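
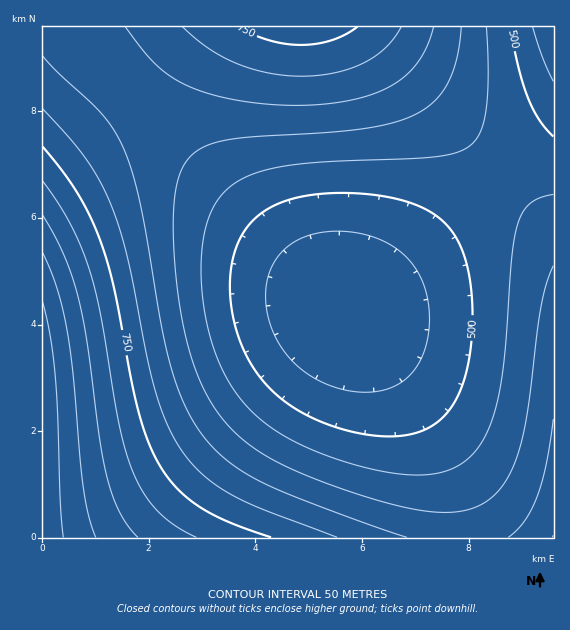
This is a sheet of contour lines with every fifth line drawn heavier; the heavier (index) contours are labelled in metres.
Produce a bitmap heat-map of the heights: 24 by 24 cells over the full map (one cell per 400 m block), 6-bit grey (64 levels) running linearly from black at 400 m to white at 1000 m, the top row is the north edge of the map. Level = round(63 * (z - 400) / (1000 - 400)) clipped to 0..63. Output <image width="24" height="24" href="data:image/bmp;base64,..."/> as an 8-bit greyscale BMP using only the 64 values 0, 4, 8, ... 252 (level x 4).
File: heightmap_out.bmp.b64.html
<image width="24" height="24" href="data:image/bmp;base64,Qk12BgAAAAAAADYEAAAoAAAAGAAAABgAAAABAAgAAAAAAEACAAATCwAAEwsAAAABAAAAAAAAAAAAAAEBAQACAgIAAwMDAAQEBAAFBQUABgYGAAcHBwAICAgACQkJAAoKCgALCwsADAwMAA0NDQAODg4ADw8PABAQEAAREREAEhISABMTEwAUFBQAFRUVABYWFgAXFxcAGBgYABkZGQAaGhoAGxsbABwcHAAdHR0AHh4eAB8fHwAgICAAISEhACIiIgAjIyMAJCQkACUlJQAmJiYAJycnACgoKAApKSkAKioqACsrKwAsLCwALS0tAC4uLgAvLy8AMDAwADExMQAyMjIAMzMzADQ0NAA1NTUANjY2ADc3NwA4ODgAOTk5ADo6OgA7OzsAPDw8AD09PQA+Pj4APz8/AEBAQABBQUEAQkJCAENDQwBEREQARUVFAEZGRgBHR0cASEhIAElJSQBKSkoAS0tLAExMTABNTU0ATk5OAE9PTwBQUFAAUVFRAFJSUgBTU1MAVFRUAFVVVQBWVlYAV1dXAFhYWABZWVkAWlpaAFtbWwBcXFwAXV1dAF5eXgBfX18AYGBgAGFhYQBiYmIAY2NjAGRkZABlZWUAZmZmAGdnZwBoaGgAaWlpAGpqagBra2sAbGxsAG1tbQBubm4Ab29vAHBwcABxcXEAcnJyAHNzcwB0dHQAdXV1AHZ2dgB3d3cAeHh4AHl5eQB6enoAe3t7AHx8fAB9fX0Afn5+AH9/fwCAgIAAgYGBAIKCggCDg4MAhISEAIWFhQCGhoYAh4eHAIiIiACJiYkAioqKAIuLiwCMjIwAjY2NAI6OjgCPj48AkJCQAJGRkQCSkpIAk5OTAJSUlACVlZUAlpaWAJeXlwCYmJgAmZmZAJqamgCbm5sAnJycAJ2dnQCenp4An5+fAKCgoAChoaEAoqKiAKOjowCkpKQApaWlAKampgCnp6cAqKioAKmpqQCqqqoAq6urAKysrACtra0Arq6uAK+vrwCwsLAAsbGxALKysgCzs7MAtLS0ALW1tQC2trYAt7e3ALi4uAC5ubkAurq6ALu7uwC8vLwAvb29AL6+vgC/v78AwMDAAMHBwQDCwsIAw8PDAMTExADFxcUAxsbGAMfHxwDIyMgAycnJAMrKygDLy8sAzMzMAM3NzQDOzs4Az8/PANDQ0ADR0dEA0tLSANPT0wDU1NQA1dXVANbW1gDX19cA2NjYANnZ2QDa2toA29vbANzc3ADd3d0A3t7eAN/f3wDg4OAA4eHhAOLi4gDj4+MA5OTkAOXl5QDm5uYA5+fnAOjo6ADp6ekA6urqAOvr6wDs7OwA7e3tAO7u7gDv7+8A8PDwAPHx8QDy8vIA8/PzAPT09AD19fUA9vb2APf39wD4+PgA+fn5APr6+gD7+/sA/Pz8AP39/QD+/v4A////APDg0MS4sKigmJSMhIB4cGxkYFxcYGRsdPDczLywpJyQiIB8dGxkYFhUUFBQVFxkcOzYyLionJCEfHBoYFxUUEhIRERITFRcbOzYxLSglIR4bGRYUExEQDw4ODxARExYaOzYwKycjHxsYFRMRDw0MCwsMDA4QEhUZOzUwKiUhHRkVEg8NCwoJCQkJCgwOERQYOzUvKSQfGxYTDwwKCAcGBgYHCQsNEBQYOzQuKCMeGRQQDQoHBgQEBAUGCAoMEBMXOjQtKCIcFxMPCwgFBAMCAgMFBwkMDxMXOTMtJyEbFhENCQYEAgEBAgMEBgkMDxIWODIrJSAaFRAMCQUDAgEBAQIEBgkLDxIWNjAqJB8ZFBAMCAUDAgEBAQMEBgkMDxIVNC4pIx4ZFBAMCAYEAgICAgQFBwkMDhEUMiwnIh0YFBAMCQcFBAMDBAUGCAoMDhETLyolIBwYFBANCwkHBgYGBgcICgsNDhASLCcjHxsXFBEPDQsKCQgICQkKCwwNDxAQKSUhHRoXFRIQDw4NDAwMDAwNDQ4ODw8PJiIfHBkXFRQSEREQDw8PDw8PDw8PDw4NIyAdGxkXFhUVFBQUExMTEhISERAPDg0MIB0bGhkYFxcXFxcXFxcWFhUUExIQDgwKHRsaGRkZGRkaGhsbGxsaGRgXFRMRDgsJGxoZGRkaGxwdHh4fHx8eHBsZFxQRDgoHGhkYGRobHB4fISIiIyIhHx0bGBURDQkFGRgYGRscHiAiJCUmJiUkIiAdGRURDQgDA=="/>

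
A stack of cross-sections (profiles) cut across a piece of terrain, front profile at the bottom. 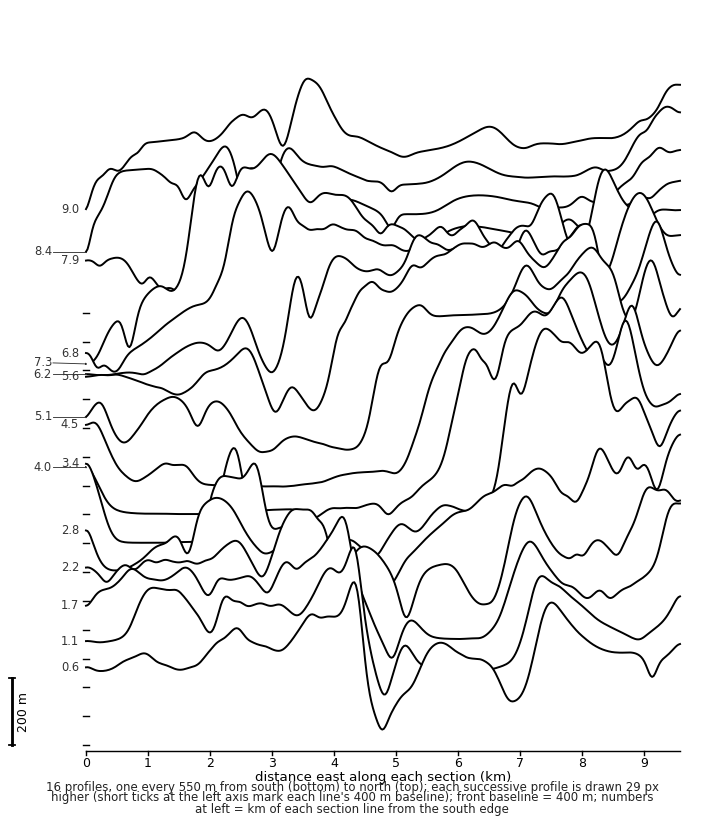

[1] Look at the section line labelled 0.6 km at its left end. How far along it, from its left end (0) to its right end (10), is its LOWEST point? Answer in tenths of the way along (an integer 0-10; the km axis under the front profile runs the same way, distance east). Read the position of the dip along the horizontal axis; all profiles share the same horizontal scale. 5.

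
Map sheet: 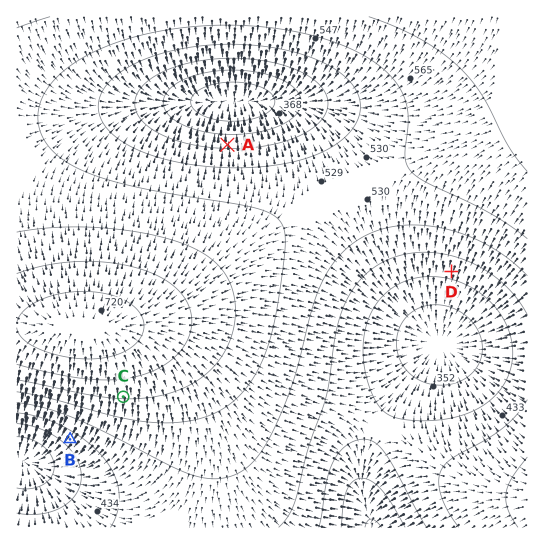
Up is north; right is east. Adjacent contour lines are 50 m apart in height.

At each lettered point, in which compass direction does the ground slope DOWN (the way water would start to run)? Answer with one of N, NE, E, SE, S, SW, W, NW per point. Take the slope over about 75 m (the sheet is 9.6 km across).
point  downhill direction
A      N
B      SW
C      S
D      S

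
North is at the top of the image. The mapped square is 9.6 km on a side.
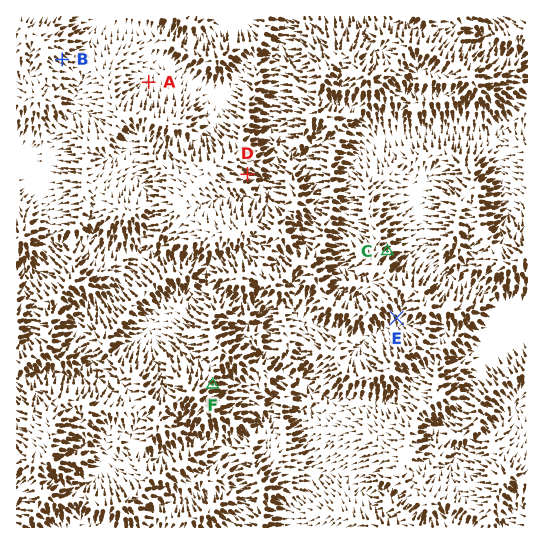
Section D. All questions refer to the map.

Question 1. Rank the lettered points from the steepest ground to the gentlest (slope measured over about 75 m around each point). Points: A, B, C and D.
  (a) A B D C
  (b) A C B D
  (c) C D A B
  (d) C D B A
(d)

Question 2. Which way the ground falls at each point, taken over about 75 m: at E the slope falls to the S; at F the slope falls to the E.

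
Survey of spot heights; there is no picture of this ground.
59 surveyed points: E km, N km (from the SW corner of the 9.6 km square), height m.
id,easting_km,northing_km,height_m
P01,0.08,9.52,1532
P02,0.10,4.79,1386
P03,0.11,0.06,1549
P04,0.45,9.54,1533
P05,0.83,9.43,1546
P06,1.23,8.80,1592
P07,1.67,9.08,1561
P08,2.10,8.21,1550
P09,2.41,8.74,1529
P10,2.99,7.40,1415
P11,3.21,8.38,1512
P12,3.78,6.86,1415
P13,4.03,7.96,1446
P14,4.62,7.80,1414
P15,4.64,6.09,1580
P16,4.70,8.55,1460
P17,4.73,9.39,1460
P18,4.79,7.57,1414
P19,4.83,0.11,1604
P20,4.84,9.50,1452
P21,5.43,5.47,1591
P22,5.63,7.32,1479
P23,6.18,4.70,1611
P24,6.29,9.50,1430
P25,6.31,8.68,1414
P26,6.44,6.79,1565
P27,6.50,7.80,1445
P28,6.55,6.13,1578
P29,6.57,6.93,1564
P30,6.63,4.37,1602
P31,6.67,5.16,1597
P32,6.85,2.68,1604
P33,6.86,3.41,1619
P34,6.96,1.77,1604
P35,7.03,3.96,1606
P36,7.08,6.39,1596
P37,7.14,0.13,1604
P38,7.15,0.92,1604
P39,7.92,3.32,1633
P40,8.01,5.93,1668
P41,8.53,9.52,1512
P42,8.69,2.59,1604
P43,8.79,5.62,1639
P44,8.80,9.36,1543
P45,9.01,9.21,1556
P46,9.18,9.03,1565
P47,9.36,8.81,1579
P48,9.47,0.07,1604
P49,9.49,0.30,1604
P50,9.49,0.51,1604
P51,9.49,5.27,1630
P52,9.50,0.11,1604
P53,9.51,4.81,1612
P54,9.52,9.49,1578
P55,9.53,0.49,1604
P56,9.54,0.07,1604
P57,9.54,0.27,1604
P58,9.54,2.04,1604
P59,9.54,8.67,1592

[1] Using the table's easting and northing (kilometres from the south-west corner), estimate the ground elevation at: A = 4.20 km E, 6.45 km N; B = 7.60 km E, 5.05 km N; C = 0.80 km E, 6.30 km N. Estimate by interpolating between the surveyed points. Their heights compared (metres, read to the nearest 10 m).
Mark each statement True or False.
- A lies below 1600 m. True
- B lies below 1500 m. False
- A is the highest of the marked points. False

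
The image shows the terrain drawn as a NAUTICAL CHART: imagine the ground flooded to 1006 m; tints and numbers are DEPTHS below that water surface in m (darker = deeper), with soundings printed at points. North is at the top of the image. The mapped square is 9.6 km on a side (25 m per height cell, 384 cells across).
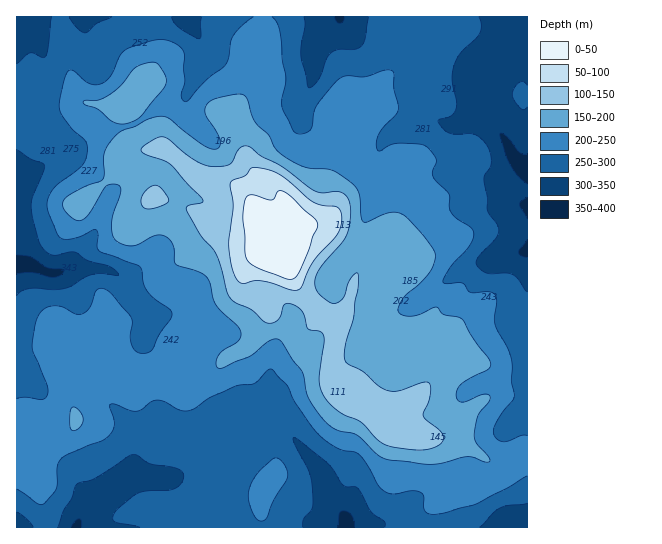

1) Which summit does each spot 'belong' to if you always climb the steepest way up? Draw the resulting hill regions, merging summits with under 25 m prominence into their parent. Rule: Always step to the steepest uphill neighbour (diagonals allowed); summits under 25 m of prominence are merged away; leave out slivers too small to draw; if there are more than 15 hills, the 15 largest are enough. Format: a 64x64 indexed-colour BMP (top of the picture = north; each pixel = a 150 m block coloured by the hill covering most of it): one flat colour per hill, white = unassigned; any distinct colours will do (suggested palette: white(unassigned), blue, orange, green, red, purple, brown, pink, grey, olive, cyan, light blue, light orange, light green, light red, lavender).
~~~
<image width="64" height="64" href="data:image/bmp;base64,Qk12CAAAAAAAAHYAAAAoAAAAQAAAAEAAAAABAAQAAAAAAAAIAAATCwAAEwsAABAAAAAAAAAA////ALR3HwAOf/8ALKAsACgn1gC9Z5QAS1aMAMJ34wB/f38AIr28AM++FwDox64AeLv/AIrfmACWmP8A1bDFADMzMzMRERERERERVVVVVVVVVVVVUiIiIiIiIiIiIiIiMzMzMxERERERERFVVVVVVVVVVVVSIiIiIiIiIiIiIiIzMzMzMREREREREVVVVVVVVVVVVSIiIiIiIiIiIiIiIjMzMzMzERERERERVVVVVVVVVVVSIiIiIiIiIiIiIiIiMzMzMzMxERERERVVVVVVVVVVVVIiIiIiIiIiIiIiIiIzMzMzMzMxERERVVVVVVVVVVVVUiIiIiIiIiIiIiIiIjMzMzMzMzMRERFVVVVVVVVVVVUiIiIiIiIiIiIiIiIiMzMzMzMzMxEREREVVVVVVVVVVSIiIiIiIiIiIiIiIiIzMzMzMzMzMREREREVVVVVVVVSIiIiIiIiIiIiIiIiIjMzMzMzMzMxERERERFVVVVVVSIiIiIiIiIiIiIiIiIiMzMzMzMzMzEREREREVVVVVVSIiIiIiIiIiIiIiIiIiIzMzMzMzMzMRERERERVVVVVSIiIiIiIiIiIiIiIiIiIjMzMzMzMzMRERERERFVVVVVIiIiIiIiIiIiIiIiIiIiMzMzMzMzMxERERERERVVVVIiIiIiIiIiIiIiIiIiIiIzMzMzMzMxERERERERERERIiIiIiIiIiIiIiIiIiIiIjMzMzMzMxEREREREREREREiIiIiIiIiIiIiIiIiIiIiMzMzMzMzERERERERERERESIiIiIiIiIiIiIiIiIiIiIzMzMzMzMREREREREREREREiIiIiIiIiIiIiIiEiIiIjMzMzMzMzERERERERERERERIiIiIiIiIiIiIhERERESMzMzMzMzMRERERERERERERESIiIiIiIiIiIhEREREREzMzMzMzMzEREREREREREREREiIiIiIiIiIRERERERETMzMzMzMzMxERERERERERERERIRESIRERERERERERERMzMzMzMzMzEREREREREREREREREREREREREREREREREzMzMzMzMzMxERERERERERERERERERERERERERERERETMzMzMzMzMzERERERERERERERERERERERERERERERERMzMzMzMzMzMxEREREREREREREREREREREREREREREREzMzMzMzMzMzERERERERERERERERERERERERERERERETMzMzMzMzMzERERERERERERERERERERERERERERERERMzMzMzMzMzEREREREREREREREREREREREREREREREREzMzMzMzMzMRERERERERERERERERERERERERERERERETMzMzMzMzMRERERERERERERERERERERERERERERERERMzMzMzMzMREREREREREREREREREREREREREREREREREzMRERERERERERERERERERERERERERERERERERERERERERERERERERERERERERERERERERERERERERERERERERERERERERERERERERERERERERERERERERERERERERERERERERERERERERERERERERERERERERERERERERERERERERERERERERERERERERERERERERERERERERERERERERERERERERERERERERERERERERERERERERERERERERERERERERERERERERERERERERERERERERERERERERERERERERERERERERERERERERERERERERERERERERERERERERERERERERERERERERERERERERERERERERERERERERERERERERERERERERERERERERERERERERERERERERERERERERERERERERERERERERERERERERERERERERERERERERERERERERERERERERERERERERERERERERERERERERERERERERERERERERERERERERERERERERERERERERERERERERERERERERERERERERERERERERERERERERERERERERERERERERERERERERERERERERERERERERERERERERERERERFBEREREREREREREREREREREREREREREREREREREREREURBEREREREREREREREREREREREREREREREREREREREURERBERERERERERERERERERERERERERERERERERERERREREREQRERERERERERERERERERERERERERERERERERREREREREERERERERERERERERERERERERERERERERERREREREREREERERERERERERERERERERERERERERERERFEREREREREREEREREREREREREREREREREREREREREREURERERERERERBERERERERERERERERERERERERERERERFEREREREREREQREREREREREREREREREREREREREREREURERERERERERBERERERERERERERERERERERERERERERREREREREREREQRERERERERERERERERERERERERERERFERERERERERERBERERERERERERERERERERERERERERFEREREREREREREEREREREREREREREREREREREREREREUREREREREREREQRERERERERERERERERERERERERERERRERERERERERERBERERERERERERERERERERERERERERRERERERERERERBERERERERERERERERERERERERERERFEREREREREREREERERERERERERERERERERERERERER"/>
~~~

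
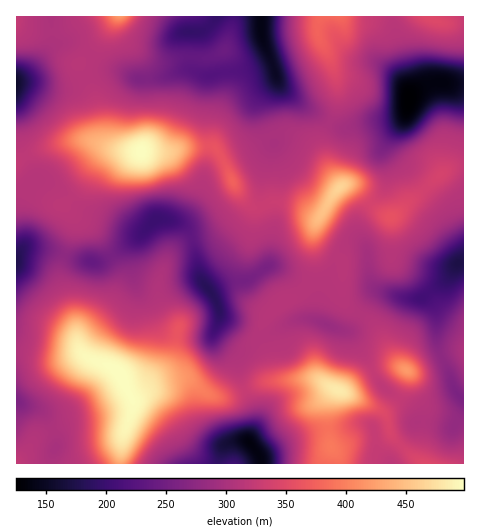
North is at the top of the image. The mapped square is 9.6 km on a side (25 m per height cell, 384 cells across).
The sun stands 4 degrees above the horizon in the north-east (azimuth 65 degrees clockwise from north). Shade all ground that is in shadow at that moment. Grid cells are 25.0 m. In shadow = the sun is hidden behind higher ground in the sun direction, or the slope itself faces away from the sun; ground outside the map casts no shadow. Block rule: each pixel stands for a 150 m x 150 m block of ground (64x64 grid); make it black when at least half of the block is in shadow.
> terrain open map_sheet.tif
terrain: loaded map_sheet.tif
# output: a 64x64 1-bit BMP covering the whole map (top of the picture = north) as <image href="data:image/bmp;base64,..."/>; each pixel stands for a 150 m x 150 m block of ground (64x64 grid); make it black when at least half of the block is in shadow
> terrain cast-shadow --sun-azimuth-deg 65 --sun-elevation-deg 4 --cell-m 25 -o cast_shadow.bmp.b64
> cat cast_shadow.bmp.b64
<image width="64" height="64" href="data:image/bmp;base64,Qk0+AgAAAAAAAD4AAAAoAAAAQAAAAEAAAAABAAEAAAAAAAACAAATCwAAEwsAAAIAAAAAAAAA////AAAAAAD//gD//+ADAP/+AH//4AAA//4AP//gAAD//gA//+AAAP/+AB//4AgA//4AH//gGAD//gAH/+AQAP/+ADn/8AAA//4AMP/8AAD//gAAf/wAAP/8AAB/+B8B//wAAH/wP4P/+AAAAMA/A//AAAAAAD4H/4AAAAAAPAf/AAAAAAAYAv8AAAwAAAAA/wAAHgAAAAD/AAAeAAAAAD8AAB+AAAAAHgAAH8AAAAcGAAAfwAAAA4AAAB+AAAADgAAAHwAAAAGAAAA/AAAAAcAAAH4AAAAA8AAA/4AAAAD4AAD//AAAAPgAAH//AAAA+BAAf//AAAD8MAB//8AAAP4AAP//wCAA/gAB/P/geAD8AH/8f+D4APgAf/g/4HgA+AA/+B/gcAD/wD/+D/AAAP/8P/8H8AAA/////gP4AAD//+B+AfgAAP//4D4A+AAA///APAD4AAD//4A8AHAAAH//ABgAAAAAP/4AAAAAAAAf4AAAAAAAAA+AAAAAAAGAAAAAAAAAAeAAAAAAAAAB8AAAAAAAAADw4AAAAADwAGDwAAAAH/gAAPwAAAB/+AAA/AAAAP/4AAD+AAAB//gD4fwAAAP/+Af//AAAA//4B//8AAAD//AD//AAAAH/8AD/BgAAAf/gAHwD8AAA/+AAAAH8AAB/4AAAAH4AAD/AAeAAPgAAH+ABgA=="/>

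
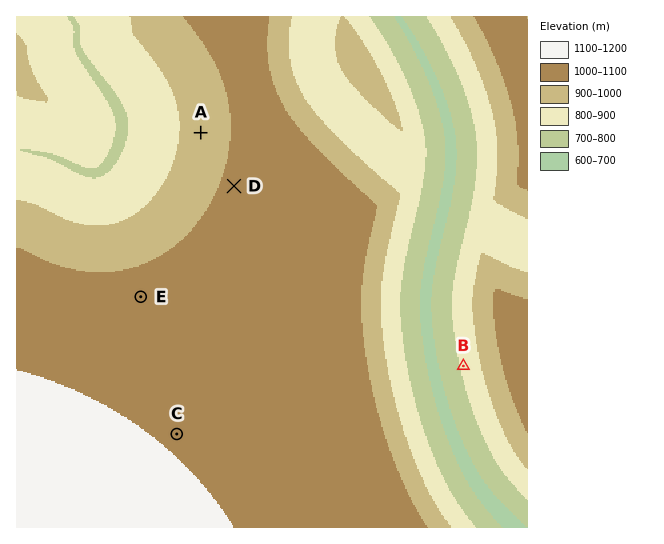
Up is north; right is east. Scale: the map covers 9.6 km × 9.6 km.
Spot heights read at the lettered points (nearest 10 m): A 940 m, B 820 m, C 1090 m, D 1030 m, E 1060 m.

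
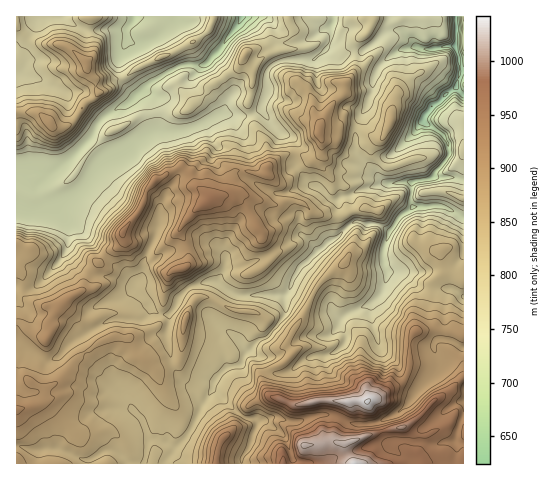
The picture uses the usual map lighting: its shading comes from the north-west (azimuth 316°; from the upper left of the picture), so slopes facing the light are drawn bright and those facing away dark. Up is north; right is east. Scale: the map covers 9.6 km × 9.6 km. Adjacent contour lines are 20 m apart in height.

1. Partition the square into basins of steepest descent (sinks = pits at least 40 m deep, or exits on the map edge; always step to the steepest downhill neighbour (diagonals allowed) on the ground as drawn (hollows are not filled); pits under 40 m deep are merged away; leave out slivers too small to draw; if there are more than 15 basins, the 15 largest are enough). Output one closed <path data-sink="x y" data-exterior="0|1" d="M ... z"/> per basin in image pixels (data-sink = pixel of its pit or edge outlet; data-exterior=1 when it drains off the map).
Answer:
<path data-sink="455 46" data-exterior="0" d="M463 16l-173 0-1 5 5 8-3 5-11 8-2 9-13 5-13 14 1 12-5 24 5 10 1 9 12 18 3 16-3 13-11 2-6-3-12 0-4 5-3 14-5 4-9 4-6 0-11-9-4-4-4-11-9-8-27 13-7 9-8 22-18 22 0 11-12 7-17 17-7 11-4 12-14 8-9 10-14-2-21-8-1-19-6-10 13-20-14-5 1 220 447-1z"/><path data-sink="242 17" data-exterior="1" d="M288 16l-73 0-5 13-4 5-25 15-47 21-10 8-13 3-15-2-1 6 4 7-17 14-8 14-8 7-13 0-15-14-22-1 0 131 14 6-13 20 6 10 2 19 20 8 14 2 9-10 13-7 12-24 17-17 12-7 0-11 18-22 8-22 7-9 23-11 4-2 6 5 7 14 15 13 16-4 5-6 2-12 4-5 12 0 6 3 12-2 2-13-3-16-12-18-1-9-5-10 5-24-1-12 13-14 13-5 2-9 11-8 3-5z"/><path data-sink="134 17" data-exterior="1" d="M214 16l-123 0-1 22 3 17-7 7 1 7 7 9 7 2 10 1 13-3 10-8 62-30 14-11z"/>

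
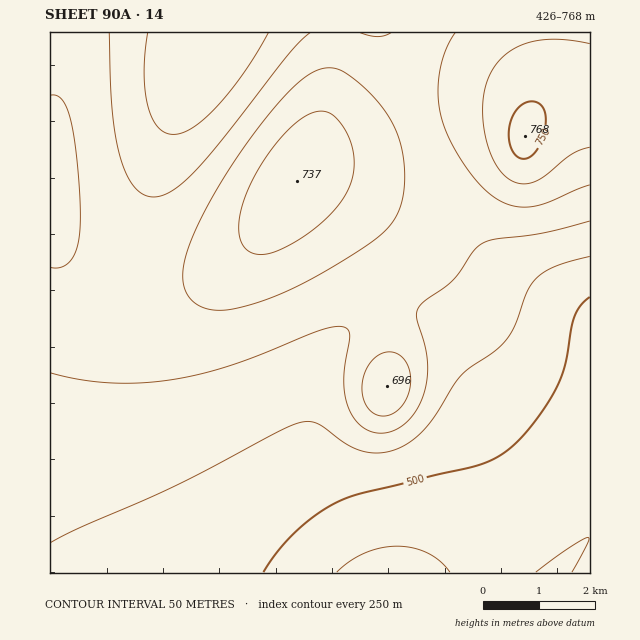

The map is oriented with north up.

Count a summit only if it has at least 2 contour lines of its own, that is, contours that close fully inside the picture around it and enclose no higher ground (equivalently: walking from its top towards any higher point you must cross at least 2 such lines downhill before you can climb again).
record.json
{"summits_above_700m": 1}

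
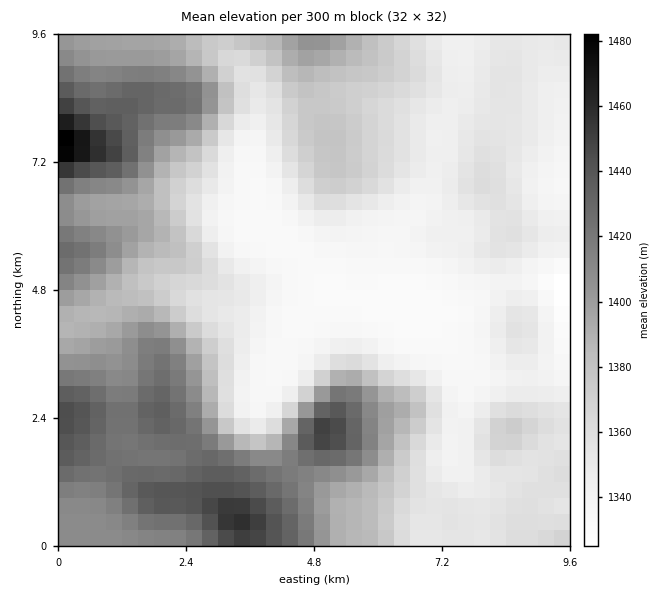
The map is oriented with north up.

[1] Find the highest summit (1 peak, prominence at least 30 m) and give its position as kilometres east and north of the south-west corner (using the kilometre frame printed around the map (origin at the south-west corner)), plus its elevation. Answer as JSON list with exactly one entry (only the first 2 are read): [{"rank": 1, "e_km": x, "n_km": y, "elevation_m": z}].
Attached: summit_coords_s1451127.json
[{"rank": 1, "e_km": 3.36, "n_km": 0.49, "elevation_m": 1460}]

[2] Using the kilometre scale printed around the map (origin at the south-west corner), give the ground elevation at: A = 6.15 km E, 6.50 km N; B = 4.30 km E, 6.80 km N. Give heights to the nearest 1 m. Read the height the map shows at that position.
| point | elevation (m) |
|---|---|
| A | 1348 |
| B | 1345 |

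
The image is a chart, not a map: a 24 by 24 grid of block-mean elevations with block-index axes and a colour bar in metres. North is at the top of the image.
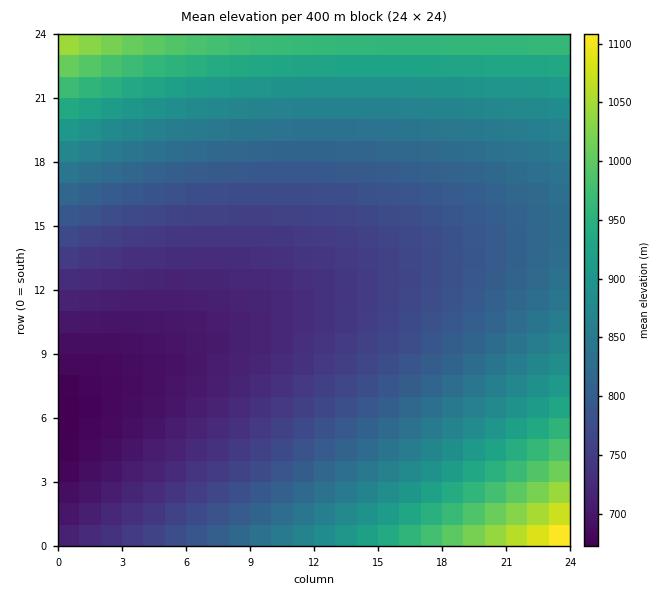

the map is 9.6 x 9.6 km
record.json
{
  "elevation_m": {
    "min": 670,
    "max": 1140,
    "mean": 820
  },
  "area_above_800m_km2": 47.7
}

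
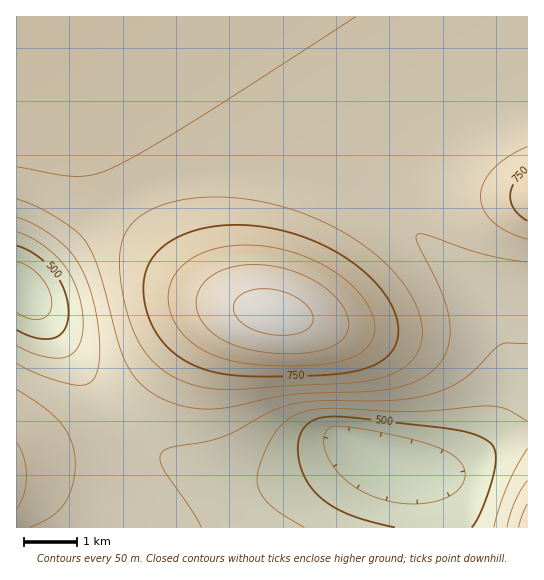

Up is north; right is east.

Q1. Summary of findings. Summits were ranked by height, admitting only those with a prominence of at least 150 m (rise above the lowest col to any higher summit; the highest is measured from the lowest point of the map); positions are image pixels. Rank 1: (274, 313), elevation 920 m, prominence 518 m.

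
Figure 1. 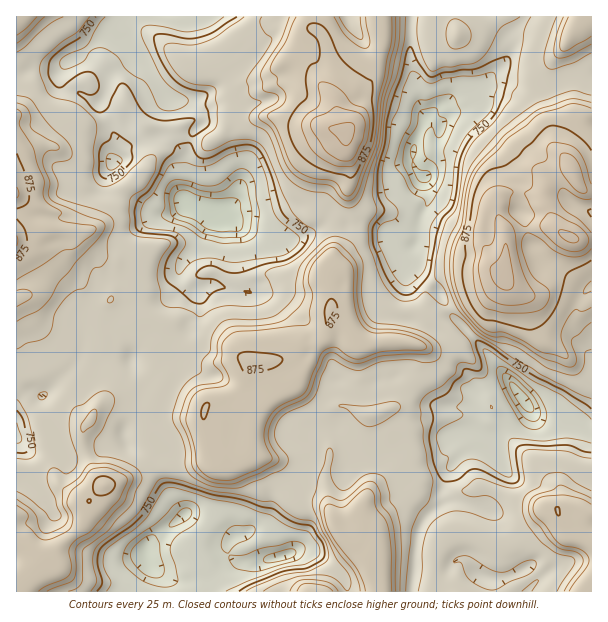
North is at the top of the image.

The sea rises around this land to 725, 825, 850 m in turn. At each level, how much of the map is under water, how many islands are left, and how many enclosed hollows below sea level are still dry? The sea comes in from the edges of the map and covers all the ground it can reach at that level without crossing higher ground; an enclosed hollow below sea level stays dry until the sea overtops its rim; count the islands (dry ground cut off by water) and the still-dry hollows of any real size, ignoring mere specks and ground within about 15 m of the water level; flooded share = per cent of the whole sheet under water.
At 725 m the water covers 9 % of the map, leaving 0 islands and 2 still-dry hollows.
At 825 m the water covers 71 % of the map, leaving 1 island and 0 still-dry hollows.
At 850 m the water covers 76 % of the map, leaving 1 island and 0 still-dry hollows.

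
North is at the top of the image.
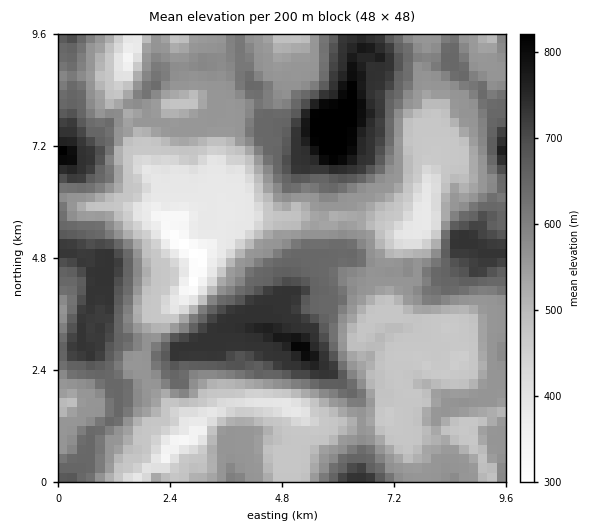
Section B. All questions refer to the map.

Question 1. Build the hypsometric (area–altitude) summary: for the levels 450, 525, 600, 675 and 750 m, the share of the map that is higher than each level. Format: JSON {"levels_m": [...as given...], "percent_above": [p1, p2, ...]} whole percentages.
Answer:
{"levels_m": [450, 525, 600, 675, 750], "percent_above": [89, 66, 36, 17, 3]}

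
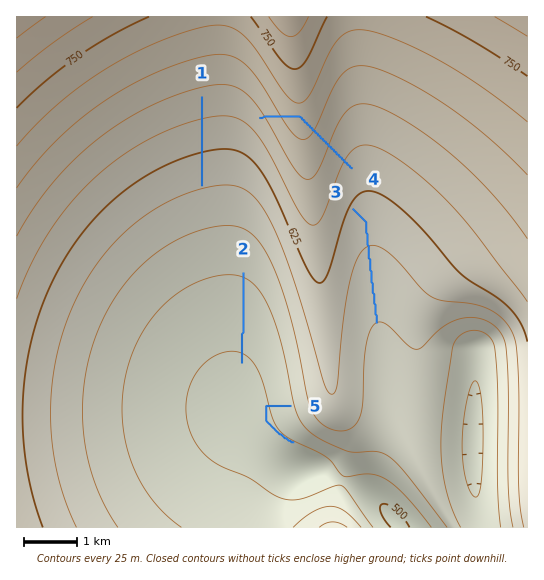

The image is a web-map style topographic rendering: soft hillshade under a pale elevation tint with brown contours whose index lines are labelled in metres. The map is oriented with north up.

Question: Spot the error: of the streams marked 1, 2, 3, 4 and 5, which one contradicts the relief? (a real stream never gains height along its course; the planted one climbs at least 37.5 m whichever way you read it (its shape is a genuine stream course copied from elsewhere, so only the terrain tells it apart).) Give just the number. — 4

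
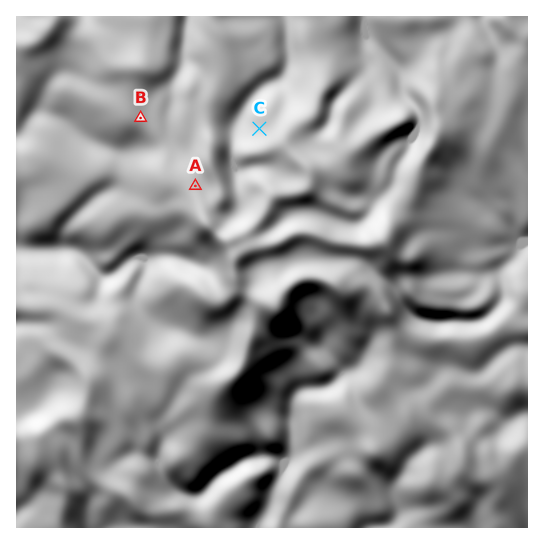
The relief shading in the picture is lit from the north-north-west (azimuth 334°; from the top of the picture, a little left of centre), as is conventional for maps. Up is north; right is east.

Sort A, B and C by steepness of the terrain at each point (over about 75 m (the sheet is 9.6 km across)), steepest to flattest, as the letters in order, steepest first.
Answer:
C A B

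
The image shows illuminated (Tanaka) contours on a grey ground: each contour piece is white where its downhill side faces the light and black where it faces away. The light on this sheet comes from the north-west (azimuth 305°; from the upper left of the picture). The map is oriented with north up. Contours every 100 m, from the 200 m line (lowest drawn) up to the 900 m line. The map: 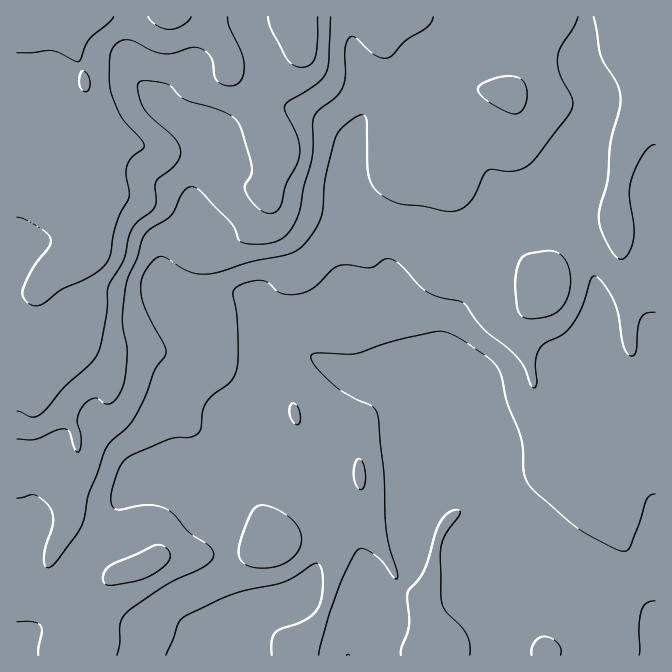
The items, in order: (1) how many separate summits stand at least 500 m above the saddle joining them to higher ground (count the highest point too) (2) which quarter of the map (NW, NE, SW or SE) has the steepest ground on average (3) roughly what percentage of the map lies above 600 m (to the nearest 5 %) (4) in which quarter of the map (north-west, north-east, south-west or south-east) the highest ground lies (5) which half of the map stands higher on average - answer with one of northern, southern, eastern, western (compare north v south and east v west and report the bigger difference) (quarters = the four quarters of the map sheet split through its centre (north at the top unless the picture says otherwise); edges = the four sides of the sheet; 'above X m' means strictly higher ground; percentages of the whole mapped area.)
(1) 1 summit rises at least 500 m above its surroundings.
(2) The north-west quarter is the steepest part of the map.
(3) Ground above 600 m makes up about 20 % of the sheet.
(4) The highest point lies in the north-west quarter of the map.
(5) On average the northern half of the map is the higher ground.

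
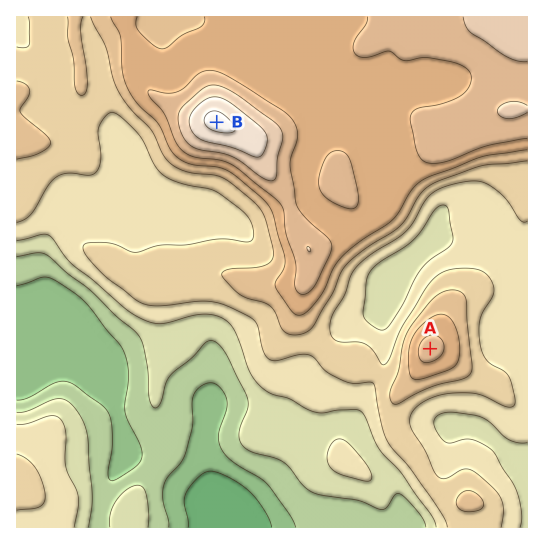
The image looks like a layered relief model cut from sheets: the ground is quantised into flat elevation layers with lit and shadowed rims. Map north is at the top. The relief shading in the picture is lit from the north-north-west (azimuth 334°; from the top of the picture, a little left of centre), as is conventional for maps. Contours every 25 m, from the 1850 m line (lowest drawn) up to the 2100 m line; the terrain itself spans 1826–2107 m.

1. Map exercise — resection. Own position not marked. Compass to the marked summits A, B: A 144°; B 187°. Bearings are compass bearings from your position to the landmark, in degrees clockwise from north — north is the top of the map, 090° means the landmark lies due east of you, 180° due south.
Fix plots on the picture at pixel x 224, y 65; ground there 2015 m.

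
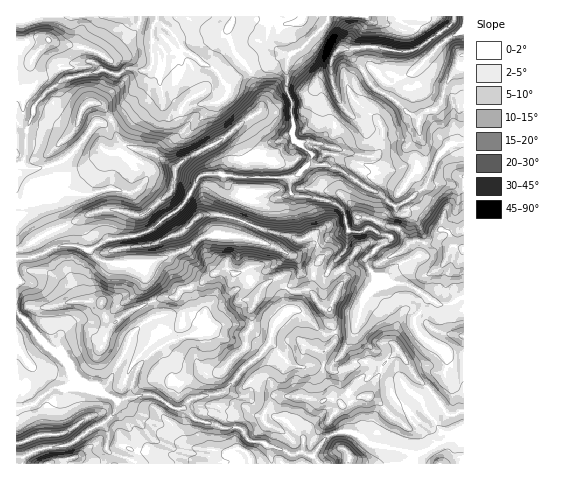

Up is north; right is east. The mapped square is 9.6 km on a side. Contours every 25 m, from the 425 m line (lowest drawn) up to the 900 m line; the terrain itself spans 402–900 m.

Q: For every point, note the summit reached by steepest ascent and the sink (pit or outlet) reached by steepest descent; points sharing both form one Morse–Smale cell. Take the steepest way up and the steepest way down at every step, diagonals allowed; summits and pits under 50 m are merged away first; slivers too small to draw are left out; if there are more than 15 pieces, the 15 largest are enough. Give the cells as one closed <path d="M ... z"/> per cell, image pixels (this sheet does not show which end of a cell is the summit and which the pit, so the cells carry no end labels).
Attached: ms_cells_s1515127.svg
<path d="M73 245l-14 1-27 12-16 1 1 150 18-6 19-15 15-1 5-6 0-6 11 10 6 1 27 16-3 10-13 12 6 8-1 19 24 8 5 5 279-1 0-7-4-4-40-8-10-8-12-5-8 0-13 5-15 20-9-4-13 3-29-13-12-1-11-13-17 0-28-10-10-9 8-10 32-7 15-18 24-24-6-5-28-5-18-10-7 1 3-11-4-15-19-31-16-15-3-1-14 4-26 2-14-1-14-4-9-10z"/><path d="M180 45l-4 6-11 3-5 33-3 2-11 10-16 7-22 16-11 0-18 24-12 12-22 10-14 1-9-4-6 1 1 93 15-1 20-10 14-3 11 1 12 4 20-11 23-3 15-4 28-20 10-10 12-22 5-5 19-1 15 3 57 0 17-15 2-8-15-12-5-6 0-33-2-7-18 14-12 0 0-16-6-10-5-15-6-7-15 11-8 3-7-9-11-3z"/><path d="M376 276l-1 7-13 19-4 20-5 8-28 4-25-23-10-1-15 15-5 17-6 8-25 24-15 18-32 7-8 10 12 11 20 4 6 4 17 0 11 13 12 1 29 13 13-3 9 4 15-20 13-5 15 3 19 11 23 4 14 5 14-3 27-15 5 4 5 0 1-83-15-1-10-10-19-11-6-12 0-4 7-7 7-13-3-4-18-11-18-1z"/><path d="M371 228l-4 0-5 4-14-1-2 18-15 16-5 10-22-1-10-18-21-10-31-10-22-2-17 2-15 12-21 10 17 16 18 28 5 18-3 11 7-1 25 13 21 2 7 6 6-9 5-17 15-15 10 1 25 23 28-4 3-3 6-25 13-19 0-6-10-18 14-13 11-7-1-4-10-1z"/><path d="M309 141l-7 1-1 3 11 9 0 4-7 10-12 9-69-2 3 11 5 4 7 7 10 4-9 22-3 13 20 4 16 6 14 8 10 1 18-13 8-1 11-7 7 0 7-3 14 1 9-5 5-16 2-17-35-23-17-6 8-10 0-7z"/><path d="M131 16l-114 0-1 106 11 7 10-27 13-14 14-9 37-9 14 4 5-1 6-5 14 3 10-1 3-4-2-33 3-8-18-5z"/><path d="M445 183l-18 2-18 15-12 6-5-1-15-13-1 19-5 16-3 1 11 6 10 1 1 4-11 7-14 13 10 17 14 7 18 1 34 21 10-1 13-7 0-108z"/><path d="M454 16l-96 0-1 9-11 22-7 3-7 9-1 12-9 5-14 17-11 0-7 3 2 7-1 12 3 8 0 16 5 4 10-2 47 14 20 1 6-10 0-19-4-8-18-14-12-15-1-5 17-14-18-22 25-3 31 6 9-1 10-5 28-20 6-7z"/><path d="M463 68l-4 0-10 12-8 24-6 5-11 4-4 5-10-4-18-16-17-10-11-16-7 4-10 9 1 5 5 8 27 25 2 4 0 19-6 10-20-1-21-7-2 10-7 7 17 6 10 7 9-7 31 0 17 11 8 10 6-3 17-36 8-9 15-3z"/><path d="M153 42l0 24-3 4-10 1-14-3-8 6-17-4-37 9-14 9-16 20 0 5-8 17 0 21-4 14 4 3 10 1 27-8 16-15 18-24 11 0 22-16 13-5 10-8 7-6 1-13 4-13-1-11z"/><path d="M221 174l-19 1-5 5-12 22-10 10-25 19-12 4-29 4-19 10 1 3 6 7 14 4 14 1 26-2 32-12 20-14 13-2 20 2 13-35-13-7-9-8-2-10z"/><path d="M74 375l0 6-5 6-15 1-19 15-19 7 1 47 7 0 21-9 25-4 22-16 12-5 11-11 3-10-3-3-30-14z"/><path d="M463 30l-19 12-25 25-14 10-8 1-11-5-9-1-5-4-5 2-2 4 10 14 17 10 18 16 10 4 4-5 11-4 6-5 8-24 10-12 5 0z"/><path d="M232 16l-100 1 7 4 16 3-4 9 2 8 13 12 10-2 4-6 22 19 11 3 7 9 3 0 19-15-7-7-8-22 6-12z"/><path d="M327 16l-93 0-7 16 8 22 7 6 20-17 9 2 13 8 7 1 10-5 24-24 3-4z"/>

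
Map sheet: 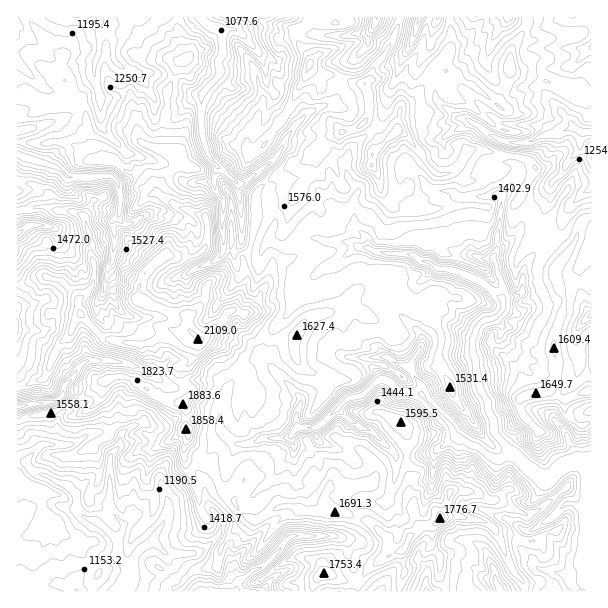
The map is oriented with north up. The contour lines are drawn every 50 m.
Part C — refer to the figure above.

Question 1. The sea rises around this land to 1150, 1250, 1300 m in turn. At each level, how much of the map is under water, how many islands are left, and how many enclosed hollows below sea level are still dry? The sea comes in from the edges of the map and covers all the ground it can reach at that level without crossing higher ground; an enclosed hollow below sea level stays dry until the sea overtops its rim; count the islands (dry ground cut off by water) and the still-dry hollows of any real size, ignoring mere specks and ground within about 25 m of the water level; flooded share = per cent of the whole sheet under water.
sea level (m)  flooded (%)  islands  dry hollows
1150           8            0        0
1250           21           0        0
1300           28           0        0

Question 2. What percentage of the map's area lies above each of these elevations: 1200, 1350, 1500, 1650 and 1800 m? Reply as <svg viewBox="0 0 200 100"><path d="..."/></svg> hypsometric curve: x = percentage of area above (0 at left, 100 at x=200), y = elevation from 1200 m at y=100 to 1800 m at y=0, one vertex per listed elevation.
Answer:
<svg viewBox="0 0 200 100"><path d="M172 100l-39-25-52-25-54-25-17-25"/></svg>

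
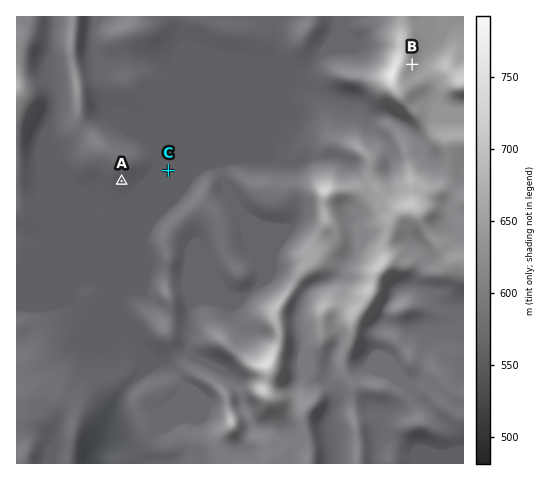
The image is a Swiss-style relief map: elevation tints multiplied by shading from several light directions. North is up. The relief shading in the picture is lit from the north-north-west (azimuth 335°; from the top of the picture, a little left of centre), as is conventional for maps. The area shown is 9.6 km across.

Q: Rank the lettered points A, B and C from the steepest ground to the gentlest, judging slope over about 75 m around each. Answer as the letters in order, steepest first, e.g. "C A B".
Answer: B A C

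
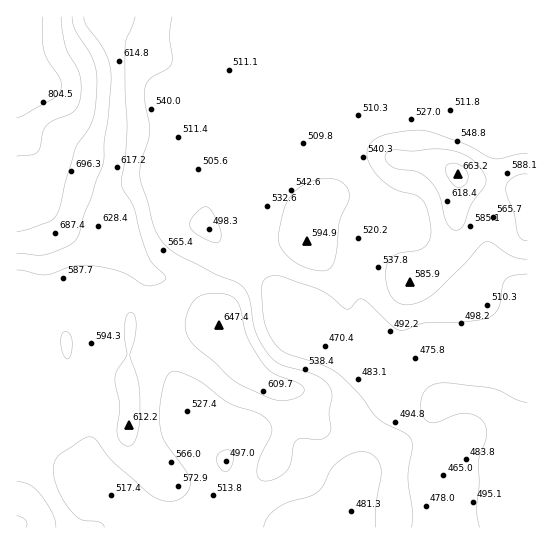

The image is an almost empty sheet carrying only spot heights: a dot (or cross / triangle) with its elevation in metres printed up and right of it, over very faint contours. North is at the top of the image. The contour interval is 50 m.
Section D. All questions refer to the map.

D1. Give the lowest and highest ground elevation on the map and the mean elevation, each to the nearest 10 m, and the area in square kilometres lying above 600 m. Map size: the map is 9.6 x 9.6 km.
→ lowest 460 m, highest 830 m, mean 550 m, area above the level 15.3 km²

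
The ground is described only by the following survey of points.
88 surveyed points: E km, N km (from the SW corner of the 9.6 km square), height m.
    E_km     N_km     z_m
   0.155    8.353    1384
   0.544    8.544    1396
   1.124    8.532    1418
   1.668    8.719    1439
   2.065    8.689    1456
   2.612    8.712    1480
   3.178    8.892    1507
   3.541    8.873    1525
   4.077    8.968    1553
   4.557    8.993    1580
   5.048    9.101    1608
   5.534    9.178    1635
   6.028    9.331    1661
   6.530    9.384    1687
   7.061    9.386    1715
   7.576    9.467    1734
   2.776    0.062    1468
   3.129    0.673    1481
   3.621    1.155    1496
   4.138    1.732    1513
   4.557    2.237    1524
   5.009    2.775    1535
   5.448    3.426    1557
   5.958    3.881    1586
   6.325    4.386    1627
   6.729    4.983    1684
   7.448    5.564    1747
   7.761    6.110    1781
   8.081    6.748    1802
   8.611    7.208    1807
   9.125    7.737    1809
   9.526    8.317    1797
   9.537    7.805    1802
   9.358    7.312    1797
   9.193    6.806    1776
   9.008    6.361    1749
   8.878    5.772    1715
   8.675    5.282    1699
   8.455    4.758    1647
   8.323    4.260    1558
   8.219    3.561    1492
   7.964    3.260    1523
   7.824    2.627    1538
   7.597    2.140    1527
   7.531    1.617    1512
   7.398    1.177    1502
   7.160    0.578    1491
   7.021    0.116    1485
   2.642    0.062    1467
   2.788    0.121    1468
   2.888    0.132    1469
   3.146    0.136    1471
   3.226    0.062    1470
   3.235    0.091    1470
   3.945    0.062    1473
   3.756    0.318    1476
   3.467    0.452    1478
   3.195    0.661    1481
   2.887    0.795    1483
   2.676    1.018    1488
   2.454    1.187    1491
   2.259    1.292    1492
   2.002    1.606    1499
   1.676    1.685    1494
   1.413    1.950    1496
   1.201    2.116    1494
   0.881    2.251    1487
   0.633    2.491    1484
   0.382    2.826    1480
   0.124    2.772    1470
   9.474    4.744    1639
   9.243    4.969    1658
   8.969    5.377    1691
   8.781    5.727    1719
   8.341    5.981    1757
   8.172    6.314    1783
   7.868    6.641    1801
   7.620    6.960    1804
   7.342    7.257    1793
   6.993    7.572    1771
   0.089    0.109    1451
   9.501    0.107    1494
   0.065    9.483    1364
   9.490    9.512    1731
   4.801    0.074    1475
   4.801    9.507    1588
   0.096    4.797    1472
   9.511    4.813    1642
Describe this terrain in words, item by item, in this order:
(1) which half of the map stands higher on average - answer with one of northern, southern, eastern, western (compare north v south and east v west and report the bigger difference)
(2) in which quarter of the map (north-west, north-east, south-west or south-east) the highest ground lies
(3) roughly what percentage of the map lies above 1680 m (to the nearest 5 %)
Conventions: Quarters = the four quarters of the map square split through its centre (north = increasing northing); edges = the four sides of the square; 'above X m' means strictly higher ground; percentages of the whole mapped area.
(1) The eastern half stands higher on average than the western half.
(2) Look to the north-east quarter for the highest ground.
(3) Ground above 1680 m makes up about 20 % of the sheet.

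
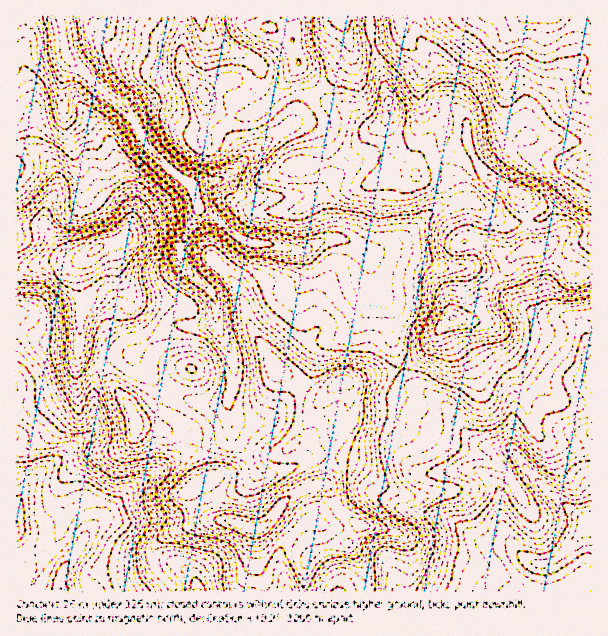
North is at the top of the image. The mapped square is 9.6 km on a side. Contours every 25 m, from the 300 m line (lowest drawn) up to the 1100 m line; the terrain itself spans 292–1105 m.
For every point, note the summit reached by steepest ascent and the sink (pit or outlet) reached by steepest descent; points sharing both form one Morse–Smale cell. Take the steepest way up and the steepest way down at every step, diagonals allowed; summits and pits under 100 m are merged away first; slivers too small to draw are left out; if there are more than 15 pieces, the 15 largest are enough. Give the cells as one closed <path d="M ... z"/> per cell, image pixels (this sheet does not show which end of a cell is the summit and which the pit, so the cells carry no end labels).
<path d="M338 238l-17 3-18 9-12 0-19-6-17 0-12-3-14 22-23 24 8 10 3 29 13 25 4 11 0 24-7 16-29 1-31-13-28-25-5-6 3-7-24 6-11 8 26 39 9 21 10 0 14 4 19-2 9 4 7 6 14 39-16 9-2 6 10 18 8 8 23 4 23 9 2 35 6 16 0 10 99 0 3-4-6-27-12-18 12-18-22-16-8-20-6-4 6-12 4-38 14-19 1-27-3-6 8-1 18-8 23-2 5-6-8-21 0-34-4-9-14-17-6-28-3-5-14-10z"/><path d="M60 16l-44 1 0 250 11 1 20-6 25 2 12-6-6 12 6 29-4 16-1 39 23 12 11-8 24-6-3 7 5 6 28 25 31 13 26 0 4-2 6-15 0-24-4-11-13-25-3-29-8-10 23-24 15-23-13-8-18-16-10-5-5-5-5-18-37-32-10-10-16-32-63-57-3-9z"/><path d="M401 368l-55 15 3 6-1 27-14 19-4 38-6 12 6 4 8 20 22 16-12 18 12 18 4 15 0 15 182 1 0-26-18-6-12-11-16-30 2-24 26-19 6 0-24-28-22-2-15-6-27-33-24-19-11-4z"/><path d="M543 248l-19 2-11 6-3 4-4 9-24 25-4 20-8 6-17-2-3 1-12 13-8 13-16 16-12 6 0 4 9 13 11 4 22 16 29 36 15 6 22 2 16 20 29 30 29 22 7 3 1-250-19 1-15-15z"/><path d="M297 16l-235 0-1 8 6 33 63 57 16 32 10 10 18 18 20 13 33-11 34-31 30-19 15-25 12-11-18-24-8-24z"/><path d="M102 367l-4 2-4 12 0 50-64 50-8 10-6 12 0 66 25 14 18 5 1 4 89 0 9-4 6-7-7-9-5-11 0-10 4-6 15-13 21-6 8-4 14-3-4-1-8-8-10-18 2-6 16-9-14-39-7-6-9-4-19 2-14-4-10 0-9-21z"/><path d="M468 145l-26 14 2 6 14 20 6 15-30 10-23 22-18 14-19 7-8-1 4 9 4 24 14 17 4 9 0 34 9 23 13-7 16-16 8-13 12-13 23 0 7-8 1-14 5-7 20-21 4-9 11-8 10-4 12 0 15 11 15 15 19-2 0-42-19-1-15 7 1-5-12-18-10-9-16-6-27-17-14-14z"/><path d="M317 91l-11 10-11 21 14 2 10 8 5 9 6 27 0 9-4 6-9 9-8 2-19 4-41 0-10-5-14-13-9 0-23 8 5 18 5 5 10 5 18 16 17 10 24 2 19 6 12 0 18-9 17-3 13 4 12 10 11 1 13-5 15-8 32-30 30-10-6-15-14-20-3-7-19 6-6 11-3-5-16-11-11-30 0-8-8 6-10 0-18-17-24-10z"/><path d="M524 16l-153 0-1 16 4 14 16-4 12-10 6 10 14 17 2 10-4 12 0 17 4 7 11 7 9 10 0 15-4 9 1 12 27-13 12 22 14 14 27 17 16 6 10 9 12 18-1 5 15-7 18 0 1-64-7-2-25 0-30-7-14-12-6-13-5-23 0-37-3-24 8-15z"/><path d="M81 260l-9 4-25-2-20 6-11 1 1 233 5-11 8-10 48-39 9-4 9-12-2-45 8-15-23-12 1-39 4-16-6-29z"/><path d="M591 16l-66 0-9 8-12 18-2 14 3 15 0 37 5 23 6 13 14 12 40 8 22 0z"/><path d="M533 476l-5 0-21 14-7 8 0 21 10 21 14 18 7 4 12 2 3 2 2 26 43 0 1-68-20-13z"/><path d="M225 520l-25 2-36 14-12 15 0 10 5 11 8 8 12-12 5 0 7 4 5 7 4 13 65 0 1-10-6-16-2-35-5-3z"/><path d="M402 32l-12 10-17 5 18 58-5 24 8 18 0 6 3 6 16 11 3 5 6-11 18-6 4-36-9-10-10-6-5-8 0-17 4-18-4-9-17-18z"/><path d="M305 122l-9 0-29 18-31 29-14 10 3 1 14 13 10 5 41 0 19-4 12-6 9-11-4-24-7-21-7-6z"/>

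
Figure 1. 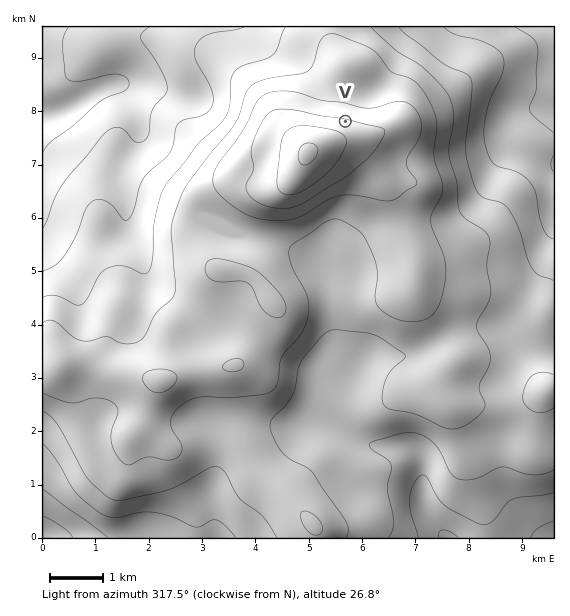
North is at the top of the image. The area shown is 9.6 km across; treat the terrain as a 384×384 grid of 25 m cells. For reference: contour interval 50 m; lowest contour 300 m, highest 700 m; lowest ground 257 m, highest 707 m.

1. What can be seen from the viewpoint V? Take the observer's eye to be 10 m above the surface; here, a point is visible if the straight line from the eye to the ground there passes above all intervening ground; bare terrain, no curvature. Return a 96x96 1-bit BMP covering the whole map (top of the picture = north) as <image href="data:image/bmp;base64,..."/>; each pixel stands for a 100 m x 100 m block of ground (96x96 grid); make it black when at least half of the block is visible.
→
<image width="96" height="96" href="data:image/bmp;base64,Qk2+BAAAAAAAAD4AAAAoAAAAYAAAAGAAAAABAAEAAAAAAIAEAAATCwAAEwsAAAIAAAAAAAAA////AAAAAAAAAAAAAAAAAAAAAAAAAAAAAAAAAAAAAAAAAAAAAAAAAAAAAAAAAAAAAAAAAAAAAAAAAAAAAAAAAAAAAAAAAAAAAAAAAAAAAAAAAAAAAAAAAAAAAAAAAAAAAAAAAAAAAAAAAAAAAAAAAAAAAAAAAAAAAAAAAAAAAAAAAAAAAAAAAAAAAAAAAAAAAAAAAAAAAAAAAAAAAAAAAAAAAAAAAAAAAAAAAAAAAAAAAAAAAAAAAAAAAAAAAAAAAAAAAAAAAAAAAAAAAAAAAAAAAAAAAAAAAAAAAAAAAAAAAAAAAAAAAAAAAAAAAAAAAAAAAAAAAAAAAAAAAAAAAAAAAAAAAAAAAAAAAAAAAAAAAAAAAAAAAAAAAAAAAAAAAAAAAAAAAAAAAAAAAAAAAAAAAAAAAAAAAAAAAAAAAAAAAAAAAAAAAAAAAAAAAAAAAAAAAAAAAAAAAAAAAAAAAAAAAAAAAAAAAAAAAAAAAAAAAAAAAAAAAAAAAAAAAAAAAAAAAAAAAAAAAAAAAAAAAAAAAAAAAAAAAAAAAAAAAAAAAAAAAAAAAAAAAAAAAAAAAAAAAAAAAAAAAAAAAAAAAAAAAAAAAAAAAAAAAAAAAAAAAAAAAAAAAAAAAAAAAAAAAAAAAAAAAAAAAAAAAAAAAAAAAAAAAAAAAAAAAAAAAAAAAAAAAAAAAAAAAAAAAAAAAAAAAAAAAAAAAAAAAAAAAAAAAAAAAAAAAAAAAAAAAAAAAAAAAAAAAAAAAAAAAAAAAAAAAAAAAAAAAAAAAAAAAAAAAAAAAAAAAAAAAAAAAAAAAAAAAAAAAAAAAAAAAAAAAAAAAAAAAAAAAAAAAAAAAAAAAAAAAAAAAAAAAAAAAAAAAAAAAAAAAAAAAAAAAAAAAAAAAAAAAAAAAAAAAAAAAAAAAAAAAAAAAAAAAAAAAAAAAAAAAAAAAAAAAAAAAAAAAAAAAAAAAAAAAAAAAAAAAAAAAAAAAAAAAAAAAAAAAAAAAAAAAAAAAAAAAAAAAAAAAAAAAAAAAAAAAAAAAAAAAAAAAAAAAAAAAAAAAAAAAAAAAAAAAAAAAAAAAAAAAAAAAAAAAAAAAAAAAAAAAAAAAAAAAAAAAAAAAAAAAAAAAAAAAAAAAAAAAAAAAAAAAAAAAAAAAAAAAAAAAAAAAAAAAAAAAAAAAAAAAAAAAAAAAAAAAAAAAAAAAAAAAAAAAAAAAAAeAAAAAAAAAAAAAAA//wAAAAAAAAAAAAA//+AAAAAAAAAAAAB//+AAAAAAAAAAAAD///AAAAAAAAAAAAP///AAAAAAAAAAAAf///AAAAAAAAAAAAP///AAAAAAAAAAAAP///AAAAAAAAAAAAH///gAAAAAAAAAAAD///gAAAAAAAAAAAD///AAAAAAAAAAAAD//+AAAAAAAAAAAAH//wAAAAAAAAAAAAf/+AAAAAAAAAAAAB/+AAAAAAAAAAAAAD/8AAAAAAAAAAAAAP/8AAAAAAAAAAAAB//8AAAAAAAAAAAAP//8AAAAAAAAAAAB/+P8AAAAAAA="/>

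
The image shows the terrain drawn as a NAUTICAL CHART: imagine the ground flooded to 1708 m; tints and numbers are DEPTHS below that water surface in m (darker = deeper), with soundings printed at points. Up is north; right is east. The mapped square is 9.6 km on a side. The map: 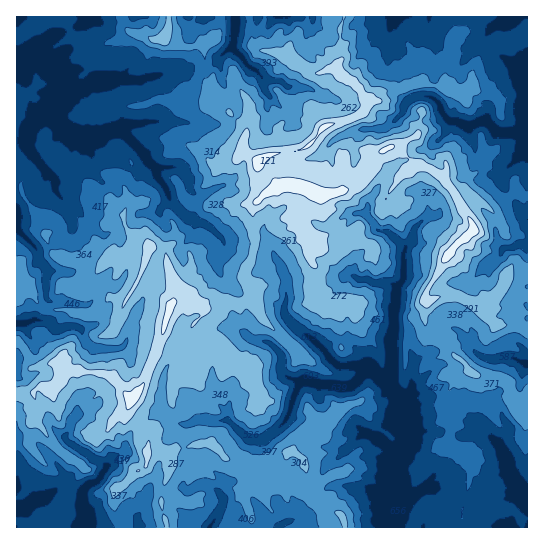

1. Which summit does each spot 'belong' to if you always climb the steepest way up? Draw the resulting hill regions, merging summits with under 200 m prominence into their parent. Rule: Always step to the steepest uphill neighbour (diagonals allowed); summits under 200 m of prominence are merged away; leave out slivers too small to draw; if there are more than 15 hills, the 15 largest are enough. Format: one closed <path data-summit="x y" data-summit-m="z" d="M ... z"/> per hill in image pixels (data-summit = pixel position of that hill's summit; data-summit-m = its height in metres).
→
<path data-summit="318 193" data-summit-m="1700" d="M527 16l-292 0 1 10-4 21-23 21-19 0-5 3-10 0-29 6-4 3-23-1-20 4-5 0-3-6-10-8-6 0-8 4-8 7-4-7-16-16-4-2 0-2 14-14 29-12 10-9-1-2-71 1 0 341 13-5 4-4 0-10 9 1 11-9 2-2-6-8-12-1-1-2 11-19 3 2 11 0 2-2 6-14-2-12 10-2 6-6 1-11-9-12-3-21-5-12 10 2 21 21 8 3 24-11 11-11 17-1 12-12 19 19 18 6 16 14 1 8-5 10-2 9 4 11 19 17 5 9 0 31 8 6 18 4 10 11 2 18 7 6 11 3-8 15-6 22-24 21-12 0-5-3-19-17-30 0-10 4-3 3 0 27 7 12 0 4-8 17-12 6-21-2-13 26-11-5-21 12-11 0-7-4-6-15 2-14 6-7 6-1 5-5 7-11-2-2-12-6-23-16-5 2-11 16-13-14-7 1-18 17 1 63 511-1z"/><path data-summit="134 398" data-summit-m="1674" d="M170 200l-12 12-17 1-11 11-24 11-8-3-21-21-10-2 5 12 3 21 9 12-1 11-6 6-10 2 2 12-6 14-2 2-11 0-3-2-11 19 1 2 12 1 6 8-2 2-11 9-8 0-1 9-4 4-13 6 0 104 21-16 4 0 13 14 3-7 10-11 3 0 23 16 12 5 2 3-7 11-5 5-6 1-6 7-2 14 4 13 9 6 11 0 21-12 11 5 13-26 21 2 12-6 8-17 0-4-7-12 0-27 3-3 10-4 30 0 19 17 5 3 12 0 24-21 6-22 8-15-11-3-7-6-2-18-10-11-18-4-8-6 0-31-5-9-19-17-4-11 2-9 5-10-1-8-16-14-18-6z"/><path data-summit="163 38" data-summit-m="1503" d="M234 16l-145 0-11 11-29 12-14 14 0 2 4 2 16 16 4 7 8-7 8-4 6 0 10 8 3 6 25-4 23 1 4-3 29-6 10 0 5-3 19 0 6-4 4-6 14-13 3-19z"/>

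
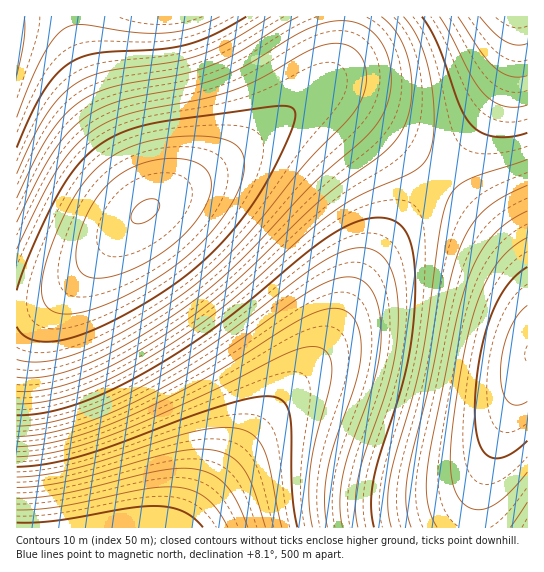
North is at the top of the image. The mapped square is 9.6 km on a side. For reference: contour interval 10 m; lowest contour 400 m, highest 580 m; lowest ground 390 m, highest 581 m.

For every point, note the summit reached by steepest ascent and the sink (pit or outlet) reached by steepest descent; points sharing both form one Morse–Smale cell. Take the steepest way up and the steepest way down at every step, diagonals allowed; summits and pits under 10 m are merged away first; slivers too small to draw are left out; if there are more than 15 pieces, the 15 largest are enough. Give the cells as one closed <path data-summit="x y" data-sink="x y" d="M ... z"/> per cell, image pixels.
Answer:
<path data-summit="145 211" data-sink="138 527" d="M323 93l-12 3-81 61-87 55-77 76-12 9-19 10-19 3 1 218 165 0 49-65 89-108 17-28 19-38 19-32 34-47 30-33-28-25-45-35-31-20z"/><path data-summit="527 354" data-sink="138 527" d="M439 176l-30 34-34 47-19 32-19 38-17 28-89 108-48 65 293-1 0-20 7-29 45-115 0-93-8-13-19-23z"/><path data-summit="145 211" data-sink="17 31" d="M342 16l-325 0-1 293 15-1 23-11 12-9 77-76 87-55 83-62 15-16 9-17 6-29z"/><path data-summit="145 211" data-sink="518 17" d="M517 16l-174 0-2 29-4 17-9 17-15 15 16 1 16 8 48 34 46 39 41-50 24-41 12-42z"/><path data-summit="527 354" data-sink="518 17" d="M527 16l-10 1-1 26-4 19-16 39-24 36-32 38 61 59 19 23 7 12z"/><path data-summit="527 354" data-sink="527 527" d="M527 364l-44 114-7 29 1 21 51-1z"/>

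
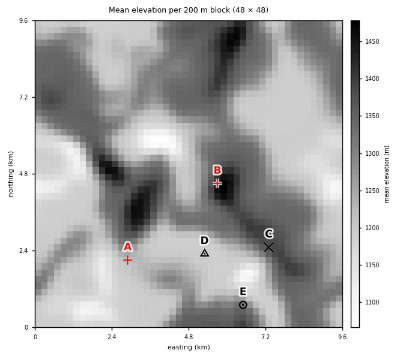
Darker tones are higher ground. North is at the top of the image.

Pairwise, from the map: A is below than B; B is above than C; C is above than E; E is above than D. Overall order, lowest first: D A E C B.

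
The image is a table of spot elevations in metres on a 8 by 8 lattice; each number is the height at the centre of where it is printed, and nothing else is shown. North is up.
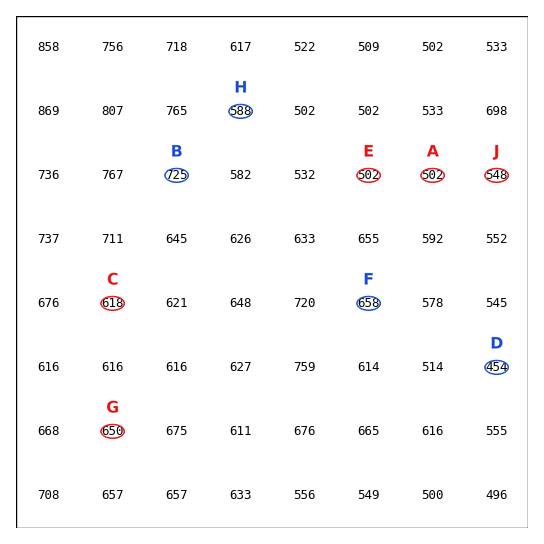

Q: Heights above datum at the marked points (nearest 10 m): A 500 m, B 730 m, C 620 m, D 450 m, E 500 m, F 660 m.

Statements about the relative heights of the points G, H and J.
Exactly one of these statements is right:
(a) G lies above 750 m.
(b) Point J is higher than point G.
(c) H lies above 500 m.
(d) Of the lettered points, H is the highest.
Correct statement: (c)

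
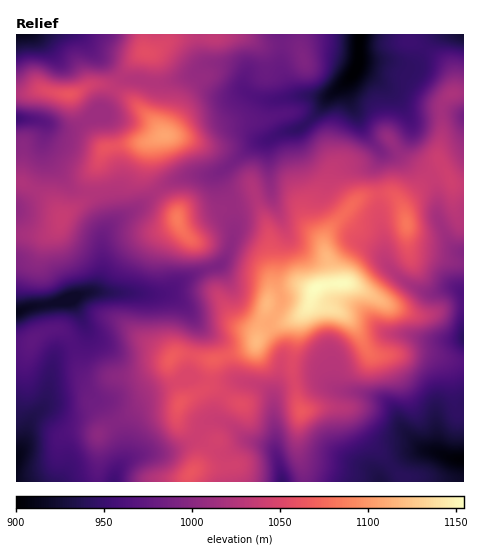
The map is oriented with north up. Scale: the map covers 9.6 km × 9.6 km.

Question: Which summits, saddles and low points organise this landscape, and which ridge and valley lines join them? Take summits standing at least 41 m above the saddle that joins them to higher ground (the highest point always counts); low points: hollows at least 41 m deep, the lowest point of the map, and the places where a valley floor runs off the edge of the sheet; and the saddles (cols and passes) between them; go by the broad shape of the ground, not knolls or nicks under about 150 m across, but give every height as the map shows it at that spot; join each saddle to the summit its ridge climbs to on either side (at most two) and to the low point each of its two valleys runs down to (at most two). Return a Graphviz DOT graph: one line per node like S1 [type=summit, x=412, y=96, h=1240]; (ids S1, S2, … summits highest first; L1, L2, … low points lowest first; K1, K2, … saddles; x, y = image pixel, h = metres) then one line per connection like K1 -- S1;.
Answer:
graph terrain {
  S1 [type=summit, x=316, y=288, h=1154];
  S2 [type=summit, x=165, y=135, h=1107];
  S3 [type=summit, x=178, y=219, h=1085];
  L1 [type=low, x=361, y=36, h=900];
  L2 [type=low, x=462, y=459, h=902];
  L3 [type=low, x=17, y=459, h=910];
  L4 [type=low, x=17, y=35, h=911];
  L5 [type=low, x=17, y=311, h=913];
  L6 [type=low, x=17, y=119, h=952];
  K1 [type=saddle, x=197, y=435, h=1041];
  K2 [type=saddle, x=124, y=78, h=1026];
  K3 [type=saddle, x=158, y=191, h=1022];
  K4 [type=saddle, x=31, y=188, h=1021];
  K5 [type=saddle, x=232, y=207, h=1009];
  K6 [type=saddle, x=283, y=44, h=985];
  K7 [type=saddle, x=74, y=345, h=963];
  K1 -- S1;
  K1 -- L2;
  K1 -- L3;
  K2 -- S2;
  K2 -- L1;
  K2 -- L4;
  K3 -- S2;
  K3 -- S3;
  K3 -- L1;
  K3 -- L5;
  K4 -- S2;
  K4 -- L5;
  K4 -- L6;
  K5 -- S1;
  K5 -- S3;
  K5 -- L1;
  K6 -- S1;
  K6 -- S2;
  K6 -- L1;
  K7 -- S1;
  K7 -- L3;
  K7 -- L5;
}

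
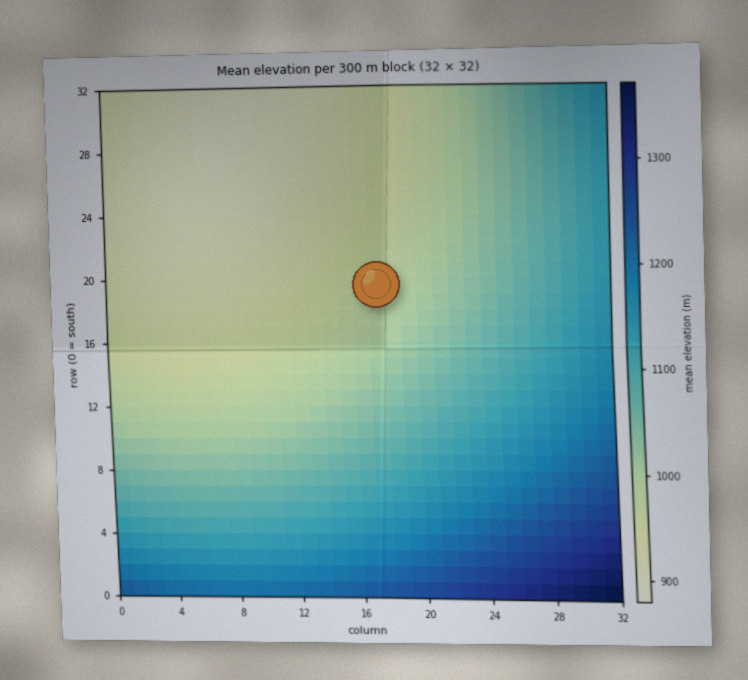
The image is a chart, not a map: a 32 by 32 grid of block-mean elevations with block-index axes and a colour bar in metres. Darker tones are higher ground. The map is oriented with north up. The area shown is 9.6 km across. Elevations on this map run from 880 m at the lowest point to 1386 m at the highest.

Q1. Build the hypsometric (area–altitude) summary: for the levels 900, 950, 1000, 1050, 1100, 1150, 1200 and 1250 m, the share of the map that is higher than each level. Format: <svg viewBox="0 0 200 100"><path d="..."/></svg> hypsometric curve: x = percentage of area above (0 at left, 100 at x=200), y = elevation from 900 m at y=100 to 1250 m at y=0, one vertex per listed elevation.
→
<svg viewBox="0 0 200 100"><path d="M176 100l-33-14-26-15-26-14-27-14-26-14-17-15-12-14"/></svg>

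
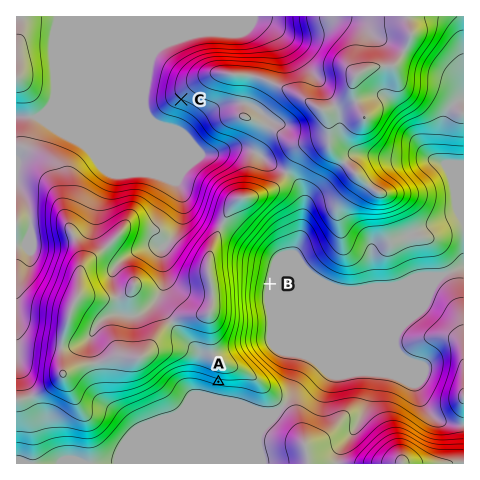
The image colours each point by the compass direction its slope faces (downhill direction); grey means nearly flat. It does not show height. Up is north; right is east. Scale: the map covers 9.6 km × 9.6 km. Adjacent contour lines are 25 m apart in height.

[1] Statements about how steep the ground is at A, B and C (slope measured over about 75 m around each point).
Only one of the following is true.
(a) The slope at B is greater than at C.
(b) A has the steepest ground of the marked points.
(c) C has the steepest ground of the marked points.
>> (b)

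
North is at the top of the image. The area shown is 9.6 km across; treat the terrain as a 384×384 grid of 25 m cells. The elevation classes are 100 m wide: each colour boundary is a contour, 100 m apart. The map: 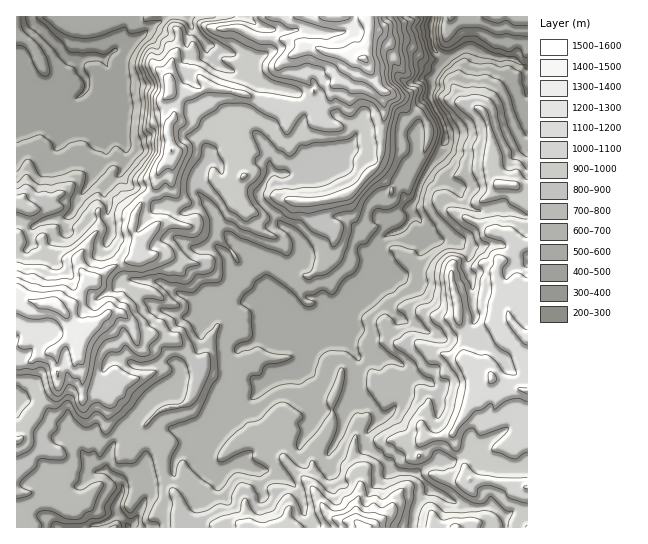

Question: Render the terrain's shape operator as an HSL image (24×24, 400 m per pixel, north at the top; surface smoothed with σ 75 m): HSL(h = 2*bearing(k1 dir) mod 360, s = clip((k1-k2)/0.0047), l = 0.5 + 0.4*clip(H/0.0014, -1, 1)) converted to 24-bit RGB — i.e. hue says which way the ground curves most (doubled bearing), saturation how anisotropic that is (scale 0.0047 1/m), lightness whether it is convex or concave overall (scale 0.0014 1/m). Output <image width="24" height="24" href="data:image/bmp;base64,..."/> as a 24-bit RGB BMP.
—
<image width="24" height="24" href="data:image/bmp;base64,Qk32BgAAAAAAADYAAAAoAAAAGAAAABgAAAABABgAAAAAAMAGAAATCwAAEwsAAAAAAAAAAAAAtG5ckDF0wdA+VKcVSXEAAFM5xpBowM6cTImue5C7meCVSz7D5bCtSBV0WOm1rOvm3MDq44S+Cx41zu7YZobU2zpjkDF2bJI4hJzAgaC8dKOqyJSxDjGX6Yx4L3R4u9ydQ4eUNUl82dunMihertiTYQ6TWeKBkIQ3hbwwzmaii1vVUjINLAsMrNxOOzBnra3Xj6JWYVo/h6JcOIIufBJIZMVqS6eKa7Q8aq9gUUMihqo8YjInhFUmguuaVSZZs8Jk17WSDSwQdzMGGt/2fJDfwKHoNDjaaZs4f7dscJm3kIy6nk+RQJSwiJlykKVjS69bakdrxHrWpEmvVJqUndSRfTWELjl+kMdfeBktnTqA4LLSb3QoWbMcXyExsoCwlnqJ0I+kWnhOUiY/iYc9Ysk4p1e9X7lhfU9BY4JbOGpexYawp4TCsrWMMVpj05KQLcGzGoC2nprRv3/Pa3Pn+NHaNE9zPopJpG10pl9qxz81KxRLXuKR19anIFtIwWm0to7HbLdrRWBmRohFVHJ8y62ueVmivZhXMXlmmDVMJV4hb55XtTGNs1hz0XmUqYFtW2E8PlQ15nyYE6PGSO6J26/LsYLJJVg3O2VZ5b+rO3uXa4GmUnNbh4tQd2BrrV+bRj6wnG6wh5K/QaSLgyQrPFs/27KXcovBoafj25XVJ+VZzVzSY8t2J5Q3hBMQ5cAlJypY5+/QSWyVd1x4hX+EfYV0a3t2XYeMznisSbCHm0A+Vh8uhJ5VcZ++mtK0t1RifEY0QrxKiLjLrmmUyYVpOFZidL/WdGnFld7gMqG4skVnY3J0fIaBfYCFe4KKaIhyf1FYjkqEcmvGtc3jgbHftGAvoYNPfzlMhrOQjYlJQ0QvX9Rg6Lvwa1jKmOrNfo2/rIpAOCNKzJeeaHibdnd9f355gHZwaIZpeWaDTV+Qd9F6YjYhmSdSteKUFx1yv8ydfa2Vkbbe1tz1r6vhCSoR3uydpzxXoEUc42AyKD5cf4lKe2tegHZ+fnV8jIh0iXZrUIR1W4xinD5zjbLQcTiX9fjTGxFXqLt5n2F/uYp5T21GehxL+NPbEE4qfmAQakkLi0sjWo5OX7iCdFSLZ3R8f2R9xIGbcppQYIZcTZONgIFgPFU6VT5u6fjTFgcsvtWLZ6C3c2tCi0ZmcL7fWqUm5kLn7M7urb/jqdffipPhlkLLZca/aD5Qe6dVOl1u3LGvXqWPKT9jqpyQXYeMNp20+OvTFwuT7tXOeHklNIi7oM+LHDw69rq4CxIo0NuH1axCSBgUga4nJ3R3YCUteMafkNvgUiBOpMFxd7BxQm+SJYk4uH+ITDkdNiULVUEdgvMtiL/iuI4ycK4WDEpU5t+nJxJ46e3ENdOLMTfv46StUQ9Xrc/Det7KLgkTV6lJaLgrlWknQX9/xKNfEB5Ulk1zq9bmUPPrkqM6bTQmqrDbwKDcNjrbLdQ0KTyY0FZgySIucM9fThZZW7O7wNyJHgQv1uv1ysjxzLLx+NL5J0lPo8t8By1Gvt/beJVBsCx0y01OcMCpwJo5LkA2ynFsKlSBOqo5LCmX9tXgs86FFitDa3in3sG0IIu1YFUmc3MySmk7cnA/+tHlN5xx1Fo7BVpUxFKrVliMqOipYH7KsZJXZlV1eYtoiXVshZlSER0ipVI+9+rUJDaJa2lSo72Dbylyo7Z8bJSHdXtcTWhVoHlT48ucS0CxApdcajB6ooOg3Oa9JU9dcYFpknx9cImCglpleI9mOSZqV7Gh/vF8VDF4WKGTmoxpfDlwx8aRZDl7f796PauzXVWG3Od2KStG8vTLBQQvlJ5Mx+KhPjRaeH1Xc4dPdUqEooijhIOZGx4+ycKB6eKQc0Fqd3JQXk47Z6yXqNbaQTi+zJhHoVsuEhkj891wI8yZSABPfHrJze/jv8mgOzdhhnqPoIOYariXNKGpelWPMChYxKhN2/XBnnPLssbrxdj1uBOqSC8Ni4kks0+WtoCgYLnK0frp8CjRAAAzz/DPjqh2tWB1RT2BfHSBjrueb0Cdw9RDZkGASi6e1fbz4px2ZM5/XCAxbjcxbCy98tntR3pRWGU9rW1p1vXYiyR7XNOdAiox2NSTcJOrtluNmhs4hLahsyqCgCEkaYg/NXQ6ElI9xH897ceLmxR3XC4Ub1I1I7OAP+Te3NX2tsnvkaDQ7MSnQq+BZIC2OABKULQALBsHlXMcWKZDGMiywxSTn9HCk4izgnuwZjyzCDUP3v9MQABShv/oSe3/6ACzmdMhoWUUyHkcHY9R6PCvWb+euGKtAwAz+NPUb3XTip7MoYXK"/>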